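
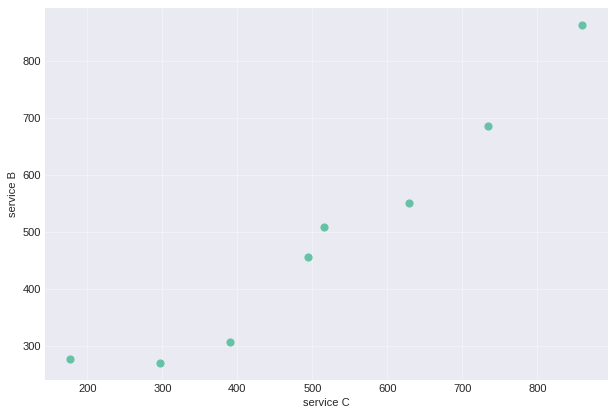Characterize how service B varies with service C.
Points are positively correlated; strong (|r| ≈ 1.0).

positive, strong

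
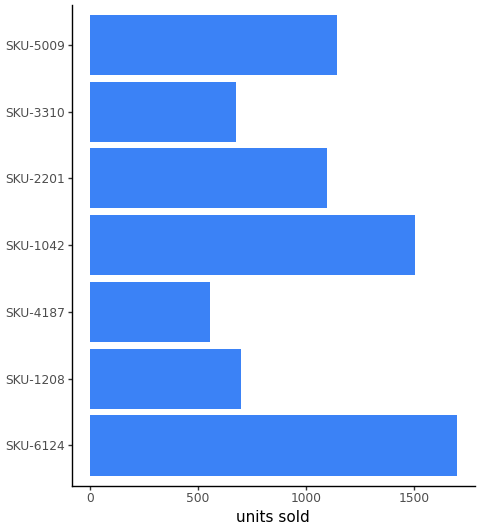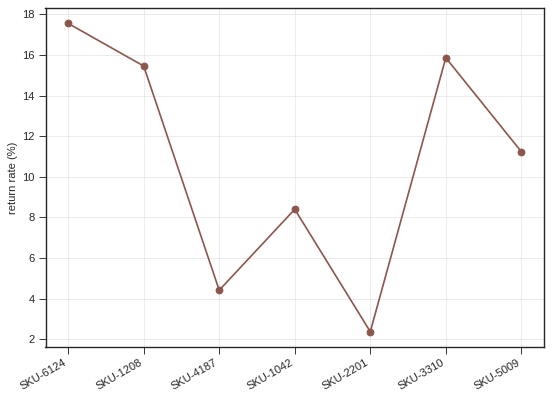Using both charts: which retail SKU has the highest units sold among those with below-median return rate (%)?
SKU-1042

Chart 2 median return rate (%) ≈ 12; below-median retail SKUs: SKU-4187, SKU-1042, SKU-2201. Among those, SKU-1042 has the highest units sold (≈ 1600).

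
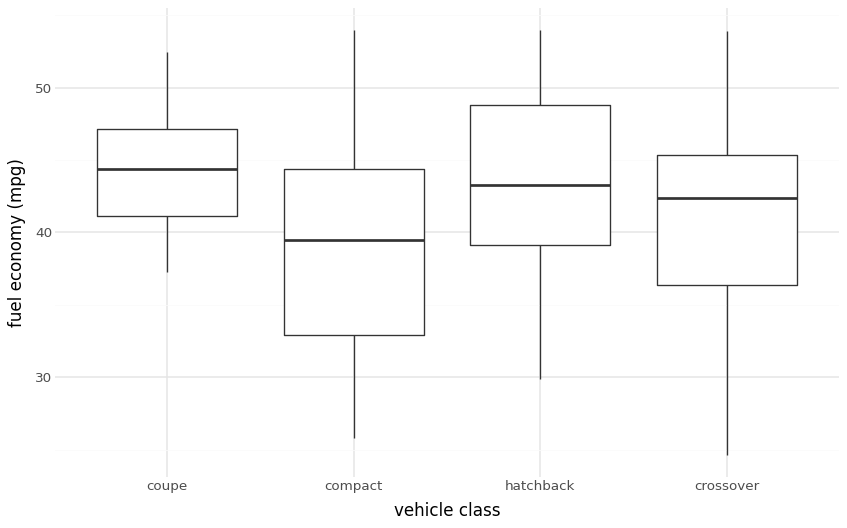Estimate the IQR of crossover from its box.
Q3 ≈ 45, Q1 ≈ 36; IQR ≈ 9.

≈ 9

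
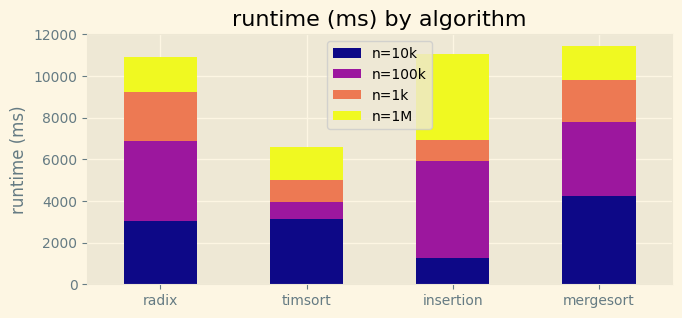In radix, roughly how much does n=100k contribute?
≈ 4000

n=100k top ≈ 7000, bottom ≈ 3000; segment ≈ 4000.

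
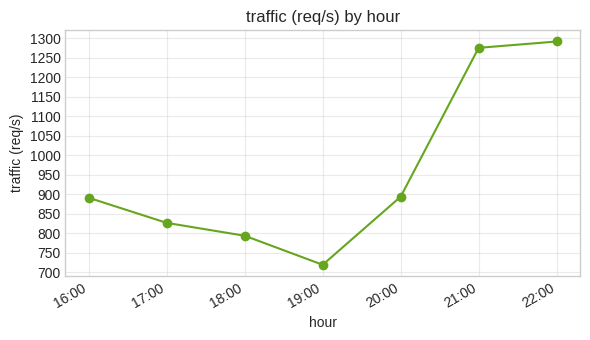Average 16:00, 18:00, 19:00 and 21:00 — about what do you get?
(900 + 800 + 700 + 1300) / 4 ≈ 925.

≈ 925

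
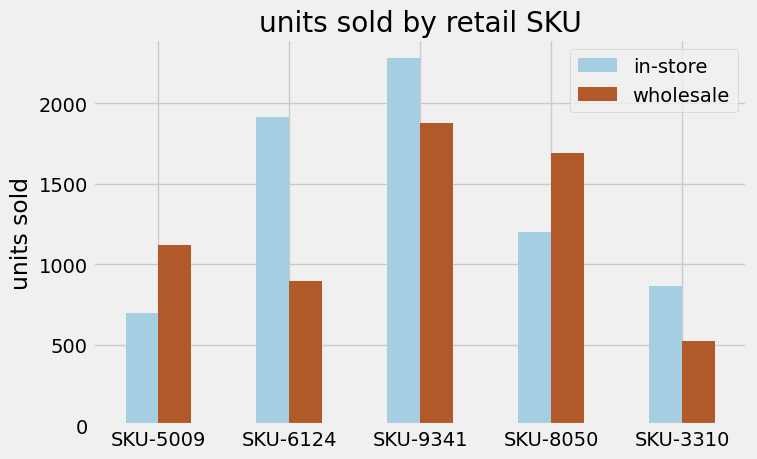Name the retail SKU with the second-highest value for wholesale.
Top 3 for wholesale: SKU-9341 ≈ 1800, SKU-8050 ≈ 1600, SKU-5009 ≈ 1200.

SKU-8050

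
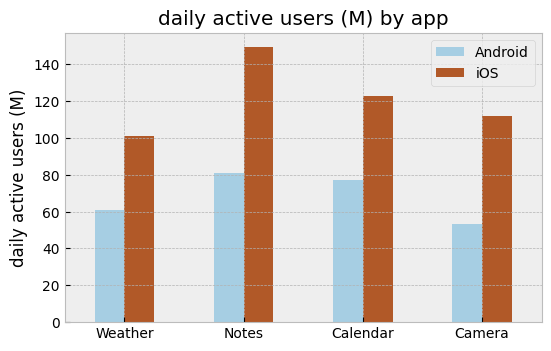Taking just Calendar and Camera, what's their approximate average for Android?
(80 + 60) / 2 ≈ 70.

≈ 70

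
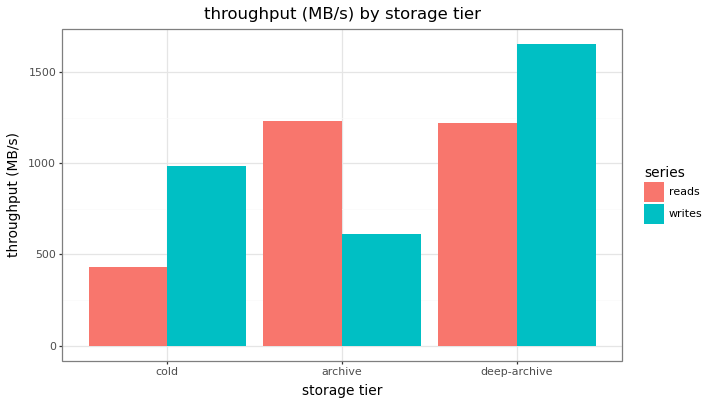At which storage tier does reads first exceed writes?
archive

cold: reads ≈ 400 vs writes ≈ 1000 (not yet); archive: reads ≈ 1200 vs writes ≈ 600 (first crossover).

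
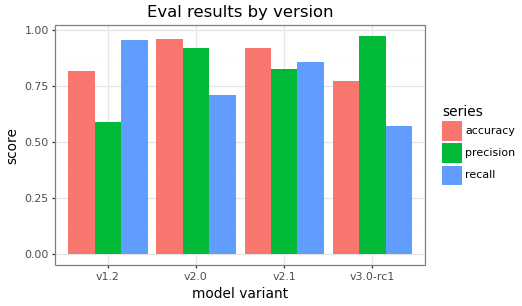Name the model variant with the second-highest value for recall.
Top 3 for recall: v1.2 ≈ 1.0, v2.1 ≈ 0.9, v2.0 ≈ 0.7.

v2.1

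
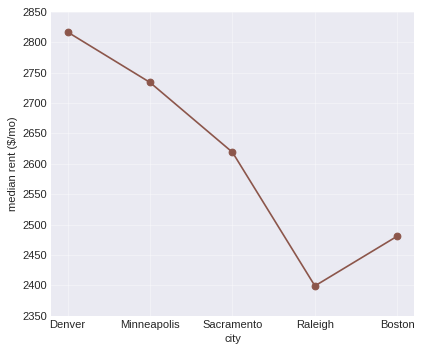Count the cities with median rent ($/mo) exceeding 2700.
Above 2700: Denver, Minneapolis.

2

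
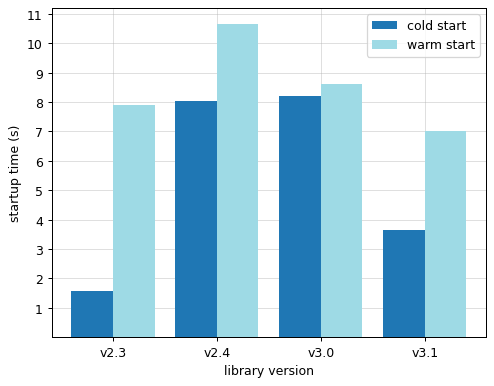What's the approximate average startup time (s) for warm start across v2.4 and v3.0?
≈ 10

(11 + 9) / 2 ≈ 10.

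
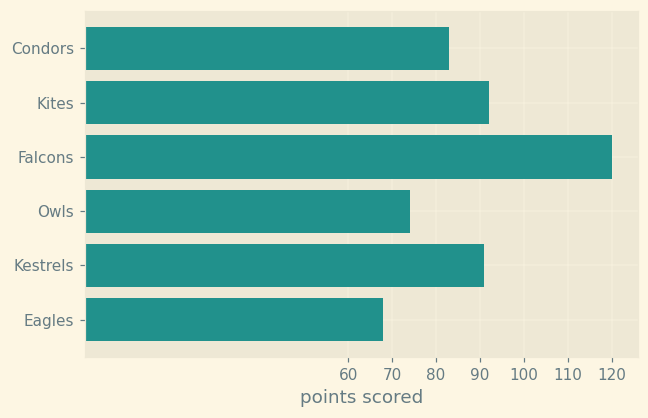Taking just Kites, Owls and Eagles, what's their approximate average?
≈ 77

(90 + 70 + 70) / 3 ≈ 77.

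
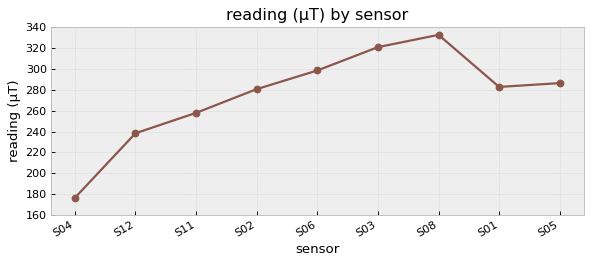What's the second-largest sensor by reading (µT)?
S03

Top 3: S08 ≈ 340, S03 ≈ 320, S06 ≈ 300.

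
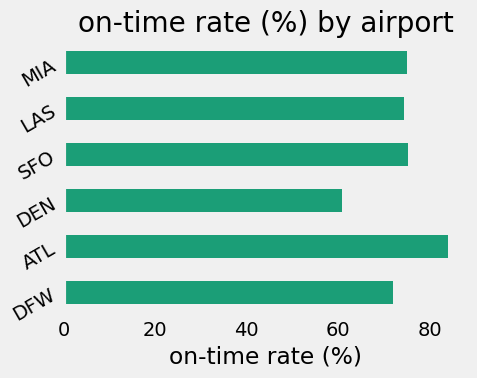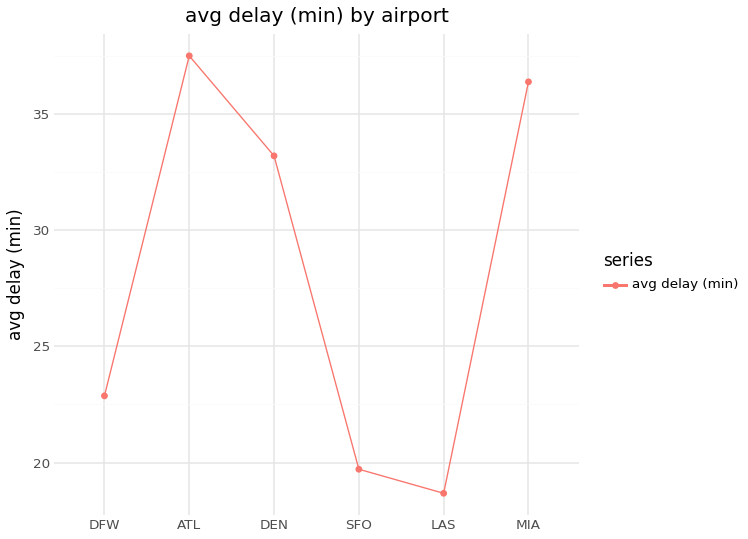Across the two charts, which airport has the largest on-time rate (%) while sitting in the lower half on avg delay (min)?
Chart 2 median avg delay (min) ≈ 30; below-median airports: DFW, SFO, LAS. Among those, SFO has the highest on-time rate (%) (≈ 80).

SFO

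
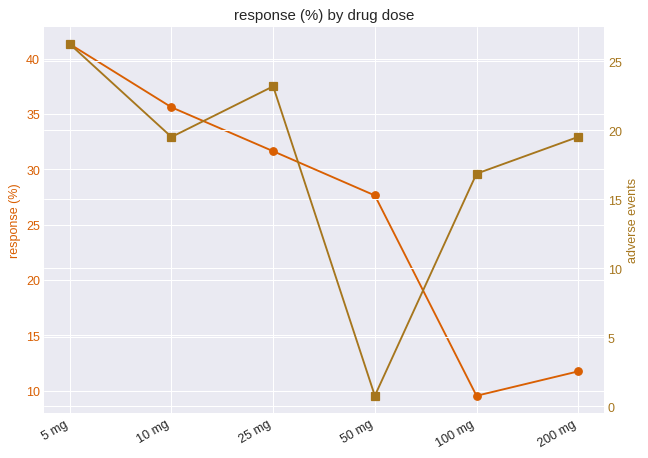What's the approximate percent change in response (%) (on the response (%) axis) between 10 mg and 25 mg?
10 mg ≈ 35, 25 mg ≈ 30; (30 − 35) / 35 ≈ -14.3%.

≈ -14.3%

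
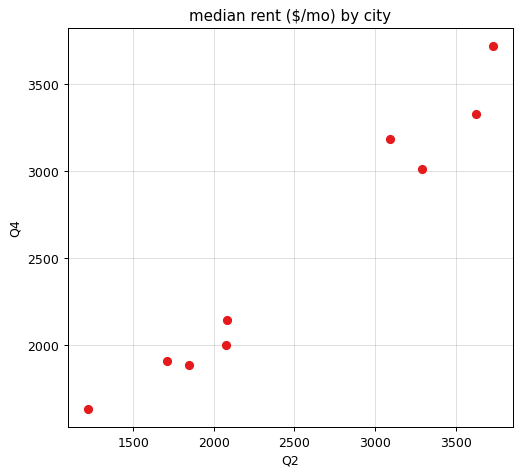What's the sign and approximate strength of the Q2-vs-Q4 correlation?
Points are positively correlated; strong (|r| ≈ 1.0).

positive, strong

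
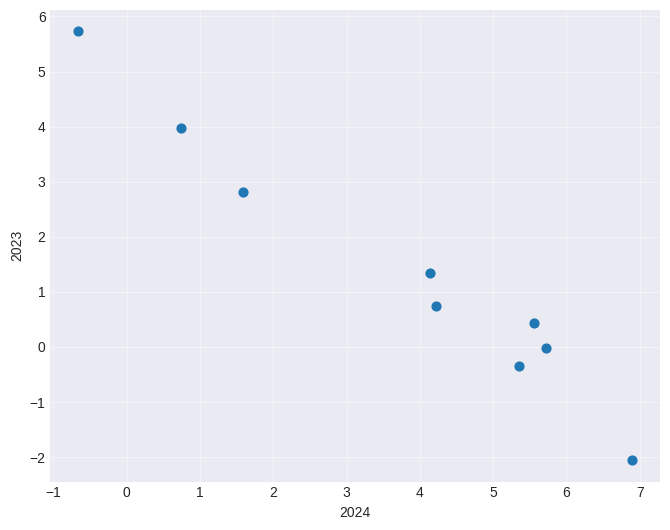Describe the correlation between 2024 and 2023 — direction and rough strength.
negative, strong

Points are negatively correlated; strong (|r| ≈ 1.0).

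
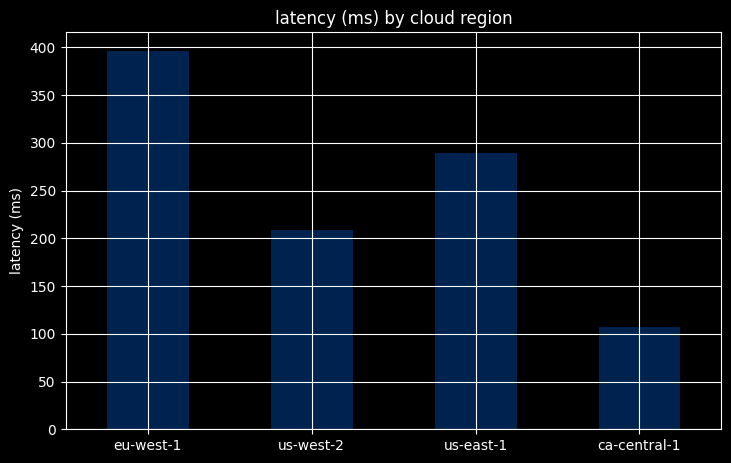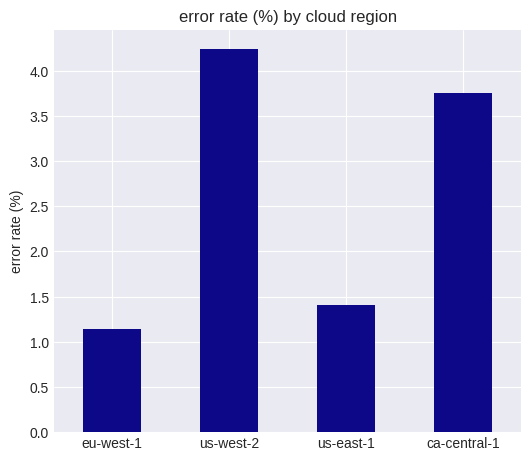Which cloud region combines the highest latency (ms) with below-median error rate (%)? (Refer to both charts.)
eu-west-1

Chart 2 median error rate (%) ≈ 2.5; below-median cloud regions: eu-west-1, us-east-1. Among those, eu-west-1 has the highest latency (ms) (≈ 400).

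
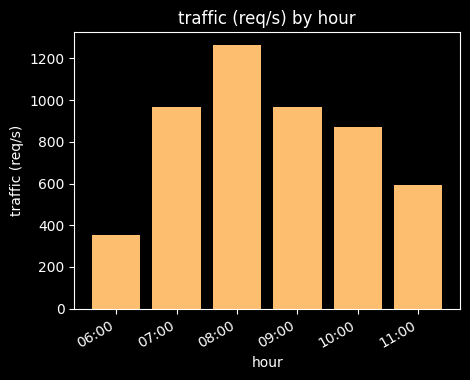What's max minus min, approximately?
Max 08:00 ≈ 1200, min 06:00 ≈ 400; range ≈ 800.

≈ 800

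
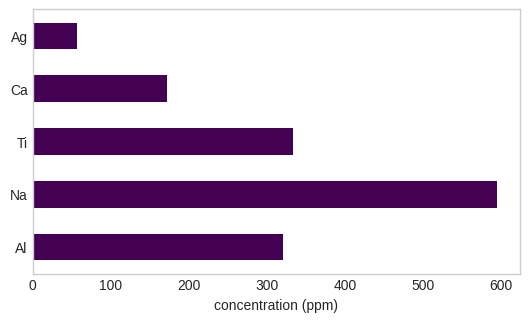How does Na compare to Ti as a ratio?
Na ≈ 600, Ti ≈ 350; 600/350 ≈ 1.71.

≈ 1.71×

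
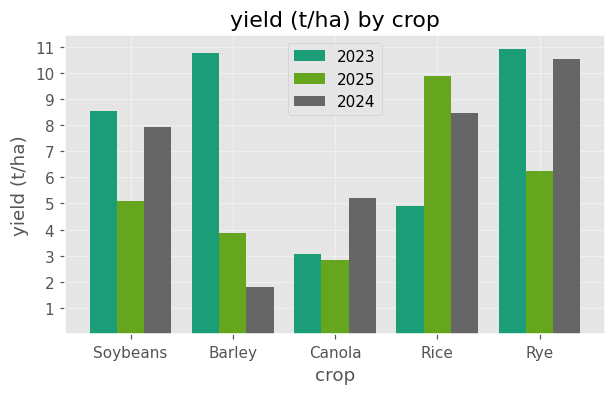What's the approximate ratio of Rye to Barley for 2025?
≈ 1.5×

Rye ≈ 6, Barley ≈ 4; 6/4 ≈ 1.5.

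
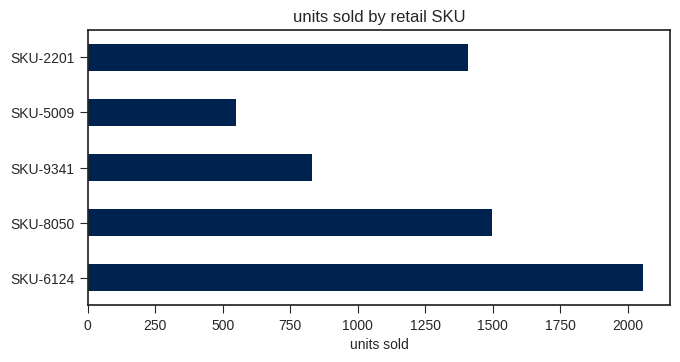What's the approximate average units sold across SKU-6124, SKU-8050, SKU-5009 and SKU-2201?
(2000 + 1400 + 600 + 1400) / 4 ≈ 1350.

≈ 1350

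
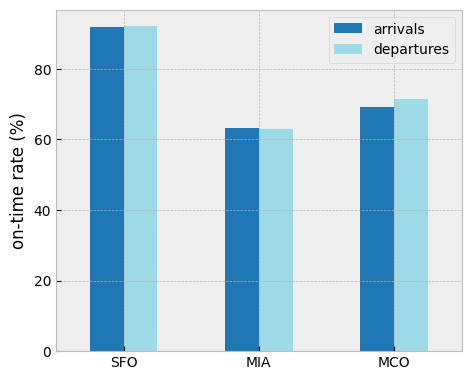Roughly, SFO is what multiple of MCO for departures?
≈ 1.29×

SFO ≈ 90, MCO ≈ 70; 90/70 ≈ 1.29.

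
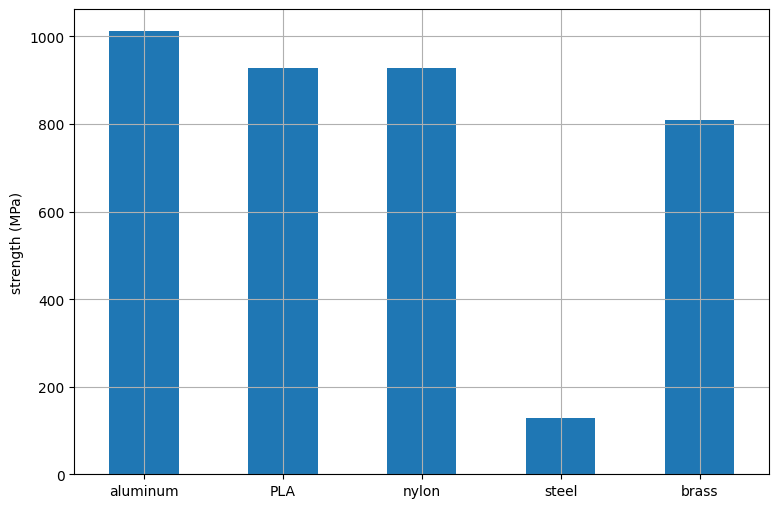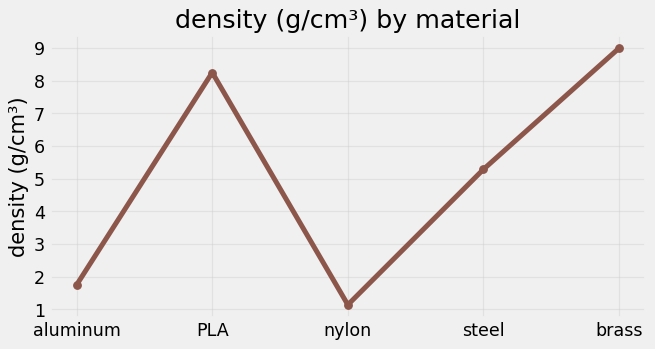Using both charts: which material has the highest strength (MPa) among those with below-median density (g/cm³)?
Chart 2 median density (g/cm³) ≈ 5; below-median materials: aluminum, nylon. Among those, aluminum has the highest strength (MPa) (≈ 1000).

aluminum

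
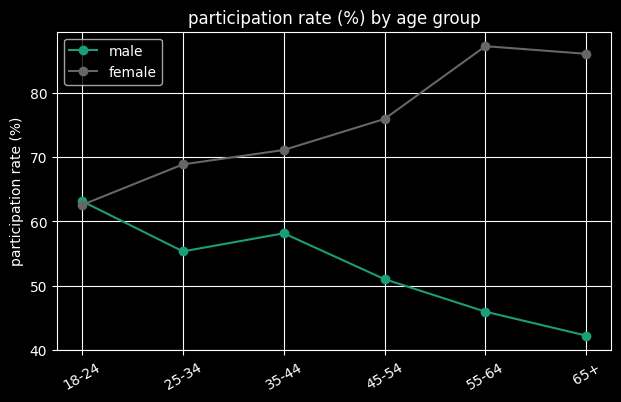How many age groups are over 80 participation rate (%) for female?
2

Above 80: 55-64, 65+.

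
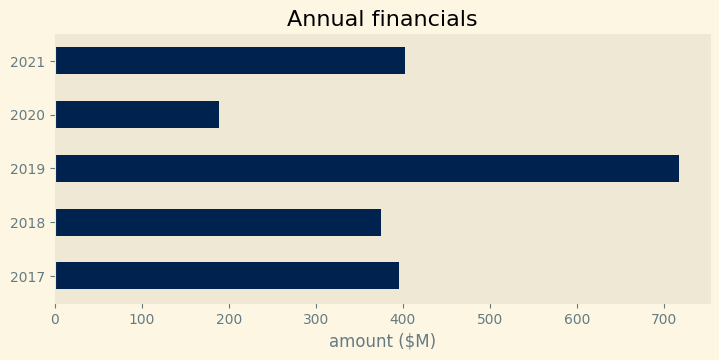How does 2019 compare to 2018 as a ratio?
≈ 1.75×

2019 ≈ 700, 2018 ≈ 400; 700/400 ≈ 1.75.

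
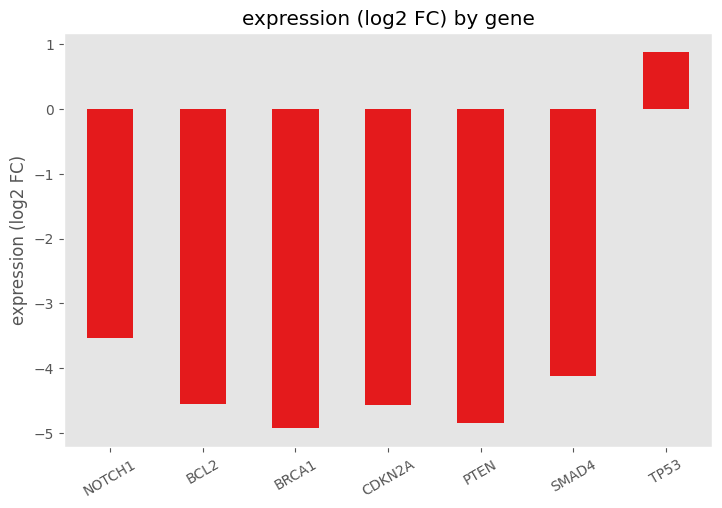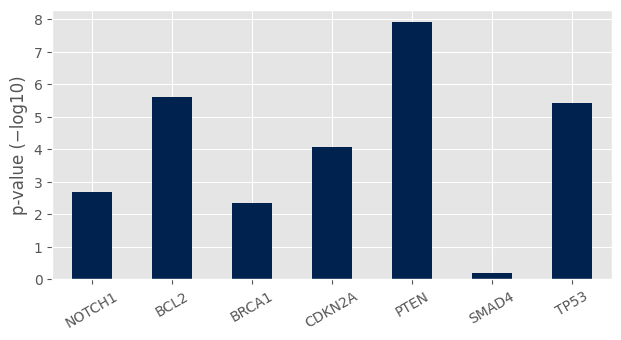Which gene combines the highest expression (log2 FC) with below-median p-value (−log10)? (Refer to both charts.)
Chart 2 median p-value (−log10) ≈ 4; below-median genes: NOTCH1, BRCA1, SMAD4. Among those, NOTCH1 has the highest expression (log2 FC) (≈ -3.5).

NOTCH1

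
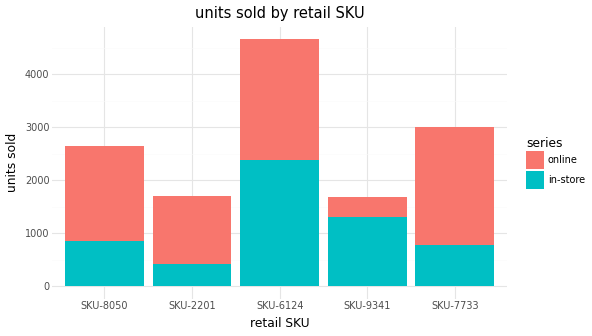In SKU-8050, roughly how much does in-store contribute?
≈ 1000

in-store top ≈ 1000, bottom ≈ 0; segment ≈ 1000.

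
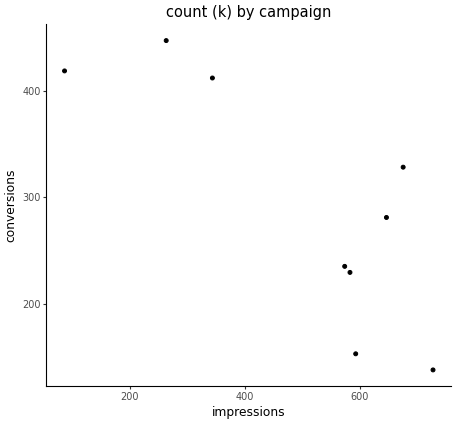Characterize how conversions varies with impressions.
negative, strong

Points are negatively correlated; strong (|r| ≈ 0.8).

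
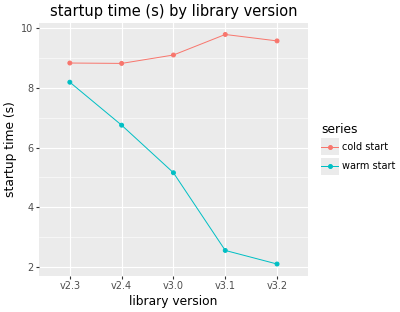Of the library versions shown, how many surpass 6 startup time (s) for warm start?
Above 6: v2.3, v2.4.

2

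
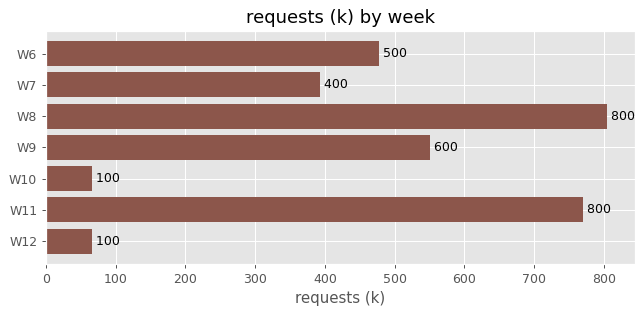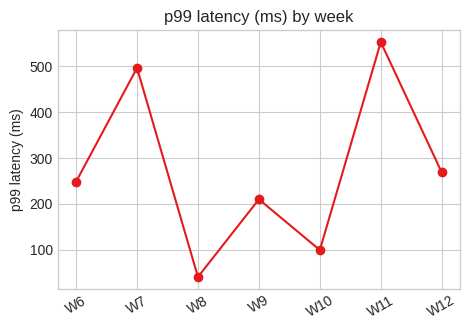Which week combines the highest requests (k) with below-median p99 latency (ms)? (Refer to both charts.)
W8

Chart 2 median p99 latency (ms) ≈ 200; below-median weeks: W8, W9, W10. Among those, W8 has the highest requests (k) (≈ 800).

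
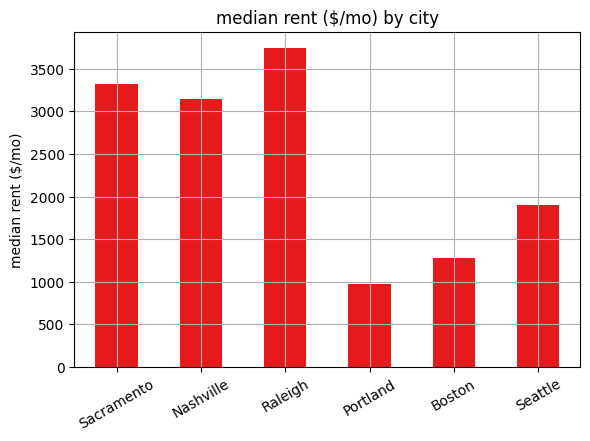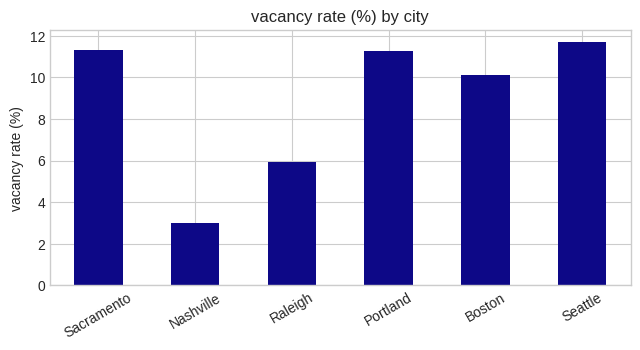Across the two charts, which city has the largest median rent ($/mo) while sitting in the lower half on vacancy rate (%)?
Raleigh

Chart 2 median vacancy rate (%) ≈ 10; below-median cities: Nashville, Raleigh, Boston. Among those, Raleigh has the highest median rent ($/mo) (≈ 3500).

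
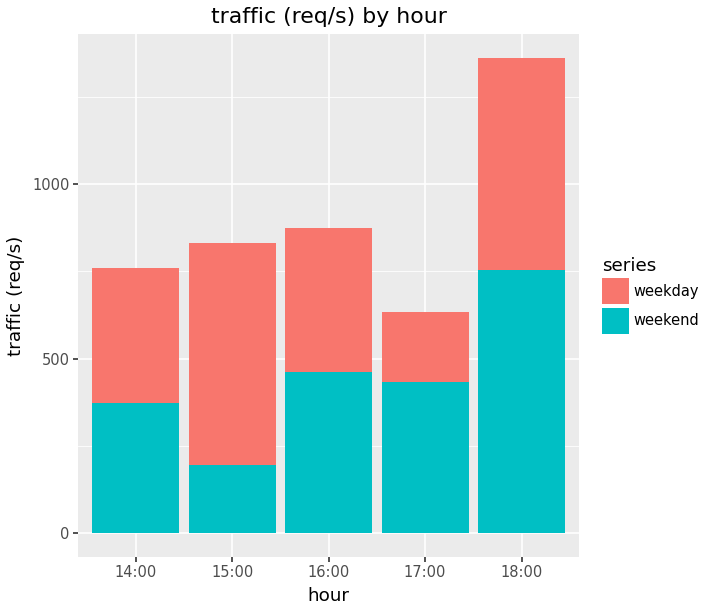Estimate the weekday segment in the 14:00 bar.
weekday top ≈ 800, bottom ≈ 400; segment ≈ 400.

≈ 400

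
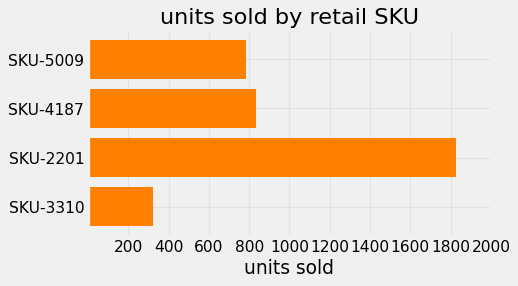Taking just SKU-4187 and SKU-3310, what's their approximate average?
≈ 600

(800 + 400) / 2 ≈ 600.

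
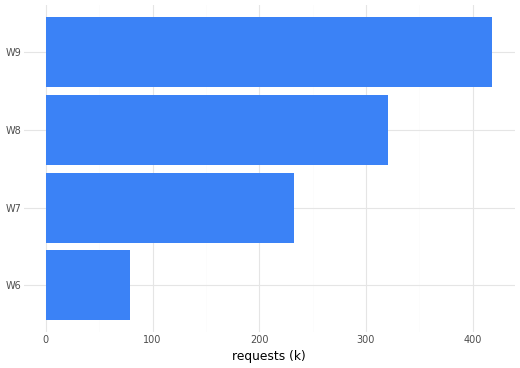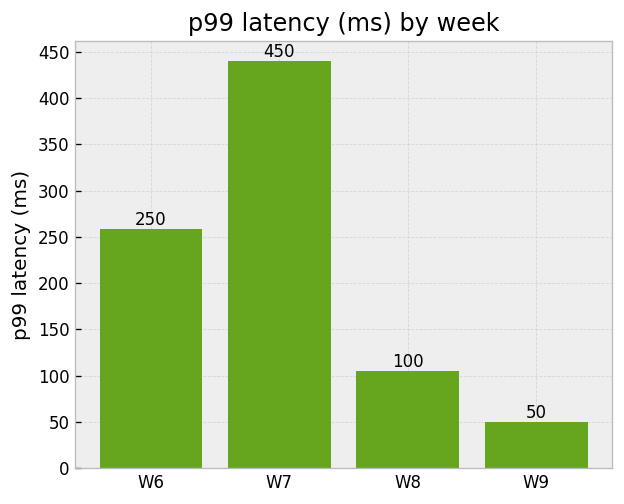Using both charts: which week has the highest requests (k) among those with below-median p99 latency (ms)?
Chart 2 median p99 latency (ms) ≈ 200; below-median weeks: W8, W9. Among those, W9 has the highest requests (k) (≈ 400).

W9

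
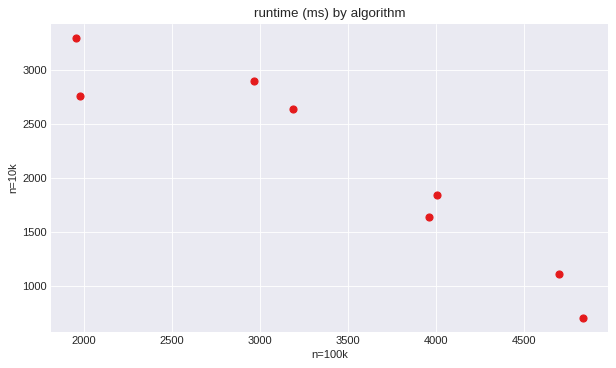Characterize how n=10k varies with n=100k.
negative, strong

Points are negatively correlated; strong (|r| ≈ 0.9).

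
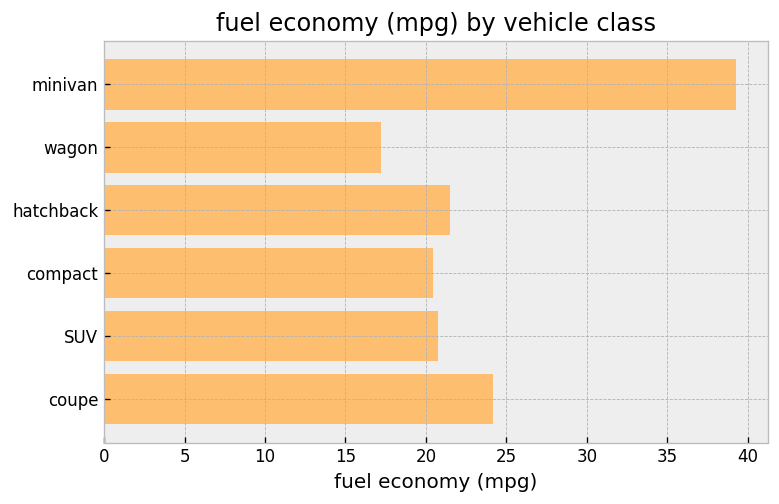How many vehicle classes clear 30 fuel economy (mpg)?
Above 30: minivan.

1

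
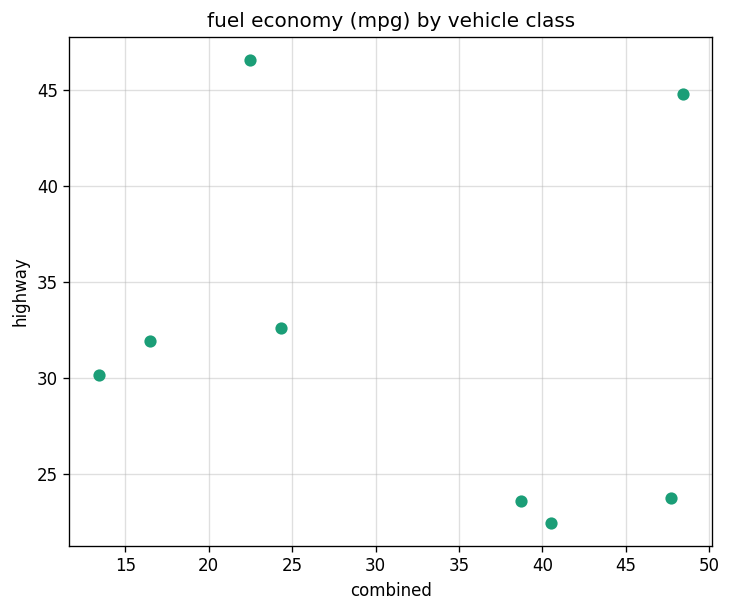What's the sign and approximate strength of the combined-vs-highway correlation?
Points are roughly uncorrelated; weak (|r| ≈ 0.2).

no clear correlation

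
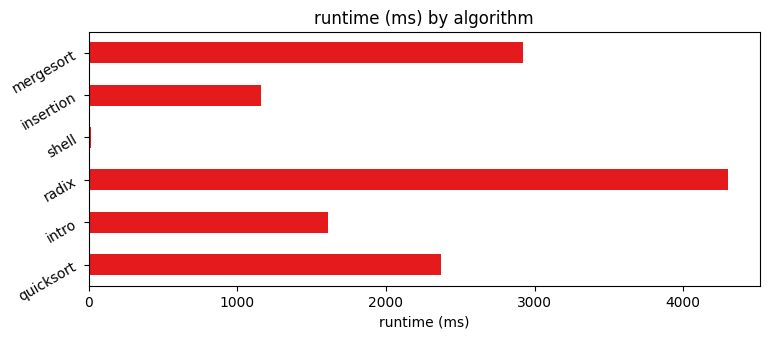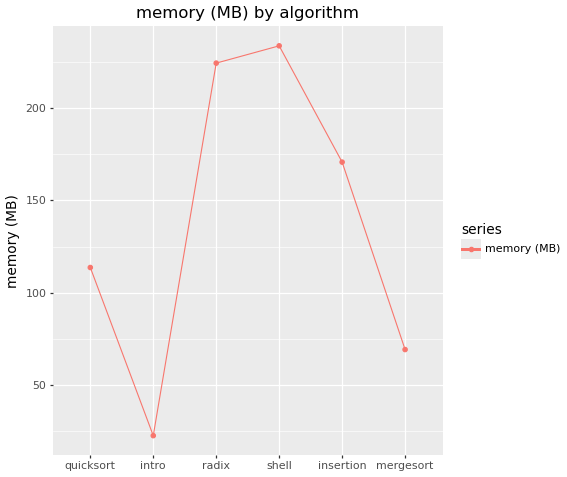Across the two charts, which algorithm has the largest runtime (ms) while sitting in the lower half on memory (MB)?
Chart 2 median memory (MB) ≈ 150; below-median algorithms: quicksort, intro, mergesort. Among those, mergesort has the highest runtime (ms) (≈ 3000).

mergesort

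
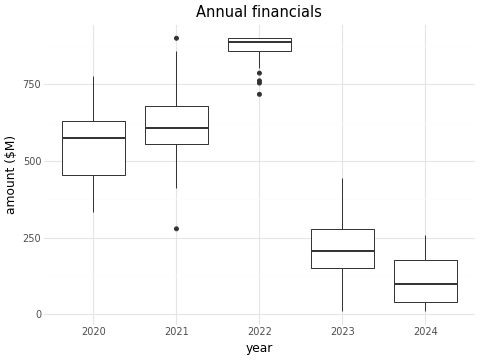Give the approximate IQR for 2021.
≈ 100

Q3 ≈ 700, Q1 ≈ 600; IQR ≈ 100.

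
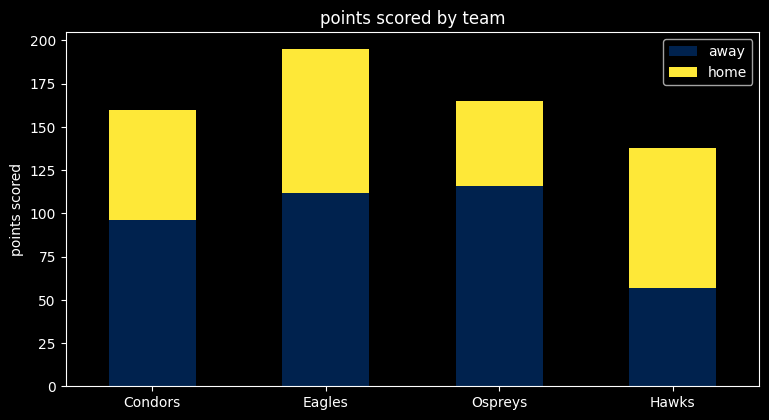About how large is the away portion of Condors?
away top ≈ 100, bottom ≈ 0; segment ≈ 100.

≈ 100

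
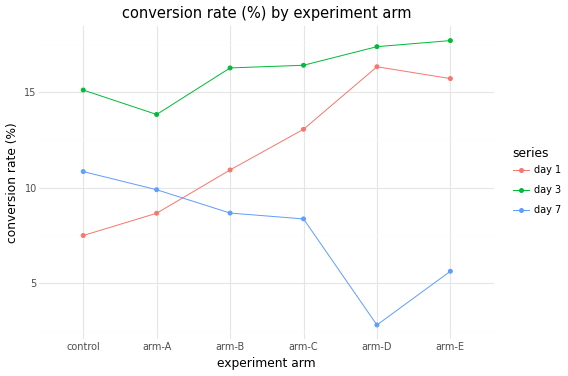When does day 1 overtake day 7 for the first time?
arm-B

arm-A: day 1 ≈ 8 vs day 7 ≈ 10 (not yet); arm-B: day 1 ≈ 10 vs day 7 ≈ 8 (first crossover).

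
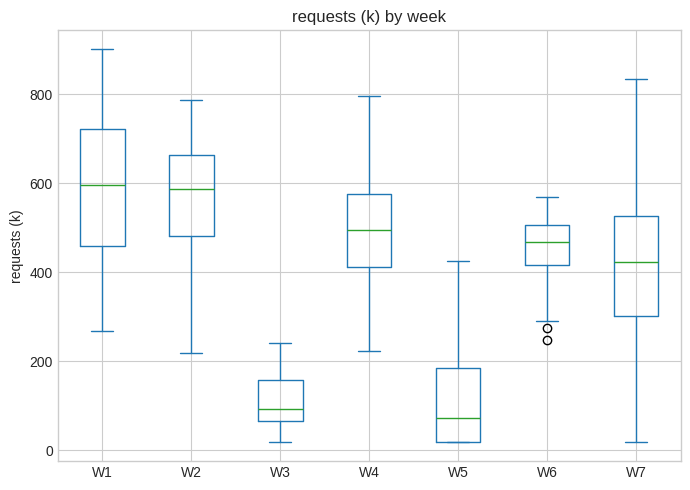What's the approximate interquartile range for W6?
≈ 100

Q3 ≈ 500, Q1 ≈ 400; IQR ≈ 100.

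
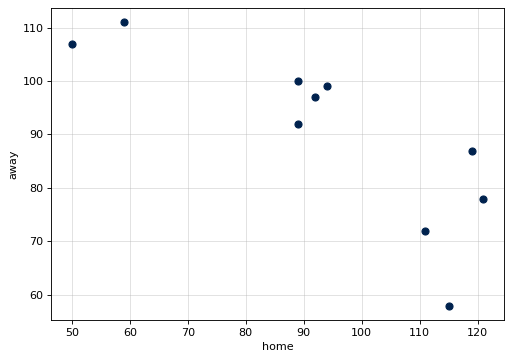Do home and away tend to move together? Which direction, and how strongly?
Points are negatively correlated; strong (|r| ≈ 0.8).

negative, strong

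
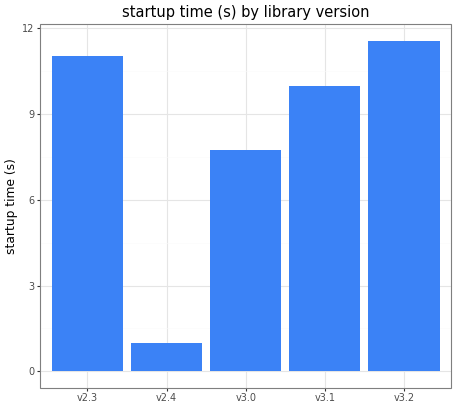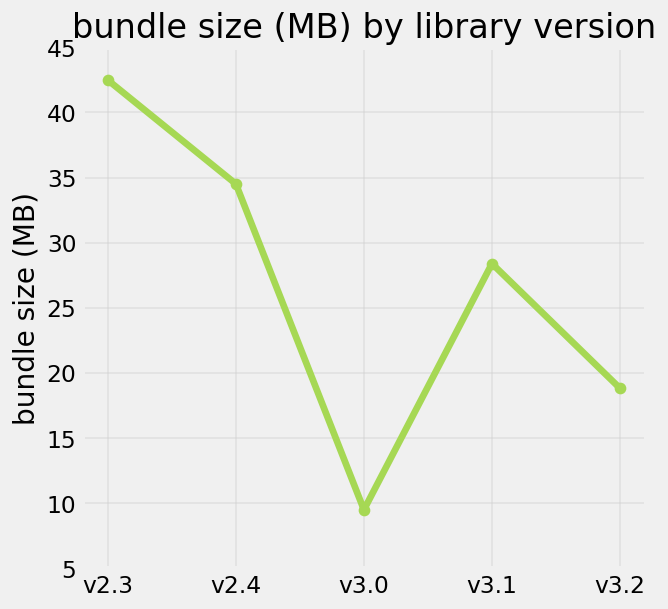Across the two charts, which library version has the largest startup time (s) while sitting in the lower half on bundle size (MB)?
Chart 2 median bundle size (MB) ≈ 30; below-median library versions: v3.0, v3.2. Among those, v3.2 has the highest startup time (s) (≈ 12).

v3.2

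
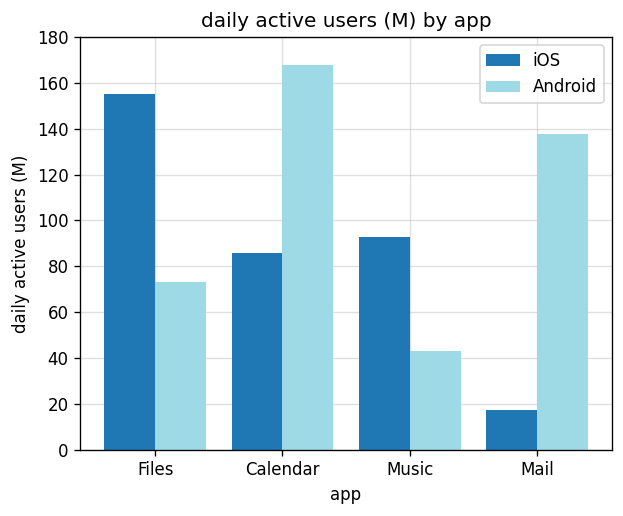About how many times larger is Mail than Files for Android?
Mail ≈ 140, Files ≈ 80; 140/80 ≈ 1.75.

≈ 1.75×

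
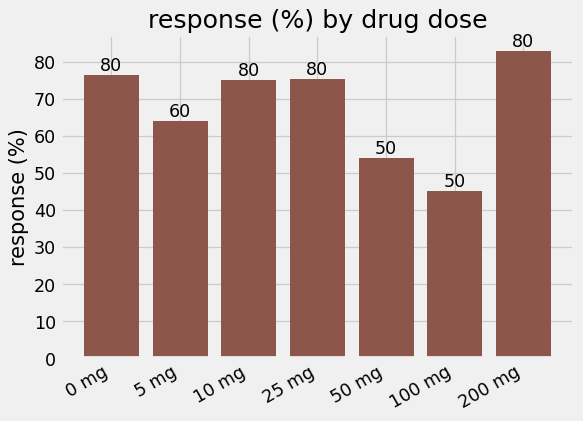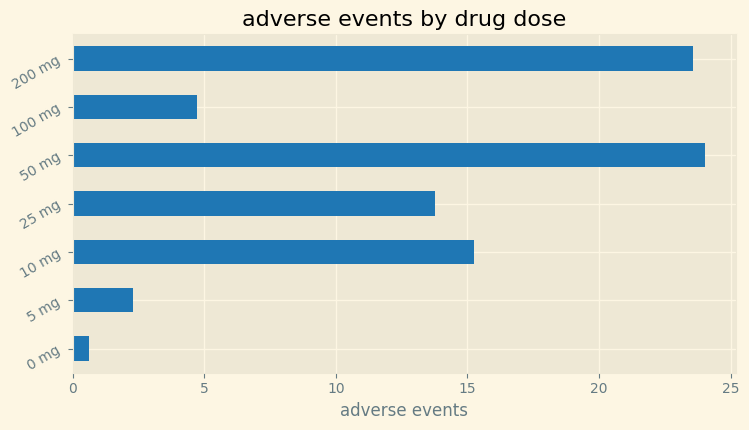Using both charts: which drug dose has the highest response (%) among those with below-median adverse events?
Chart 2 median adverse events ≈ 15; below-median drug doses: 0 mg, 5 mg, 100 mg. Among those, 0 mg has the highest response (%) (≈ 80).

0 mg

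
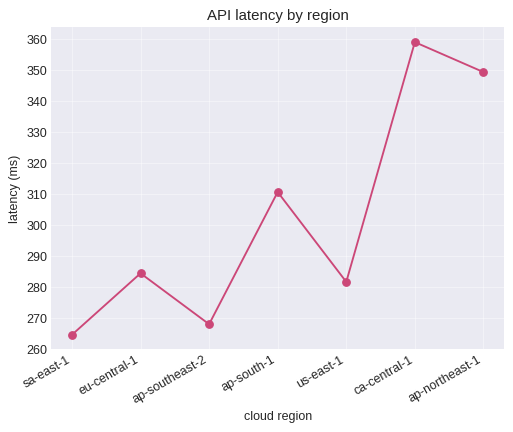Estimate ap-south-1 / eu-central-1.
≈ 1.11×

ap-south-1 ≈ 310, eu-central-1 ≈ 280; 310/280 ≈ 1.11.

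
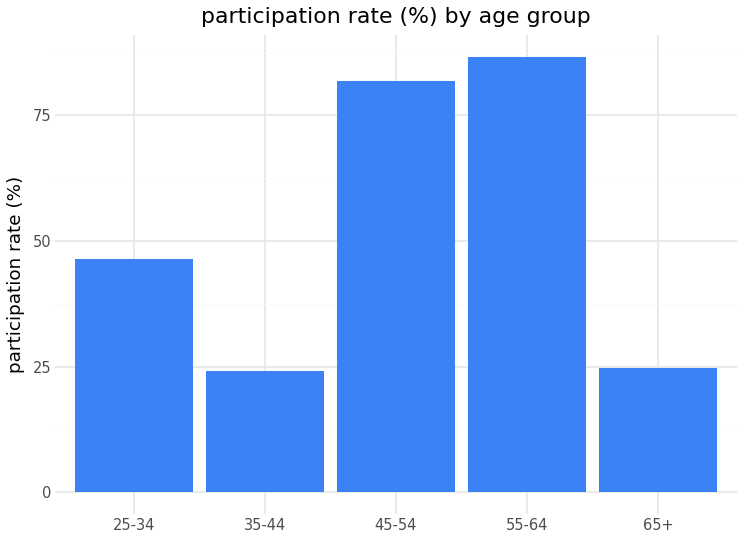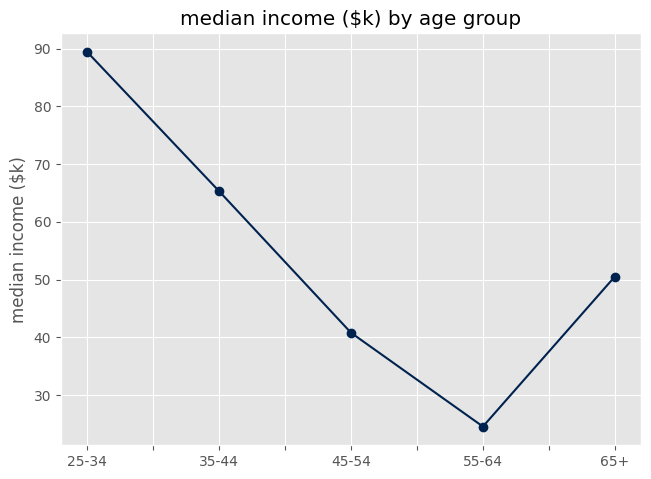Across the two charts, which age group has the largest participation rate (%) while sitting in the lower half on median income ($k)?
55-64

Chart 2 median median income ($k) ≈ 50; below-median age groups: 45-54, 55-64. Among those, 55-64 has the highest participation rate (%) (≈ 90).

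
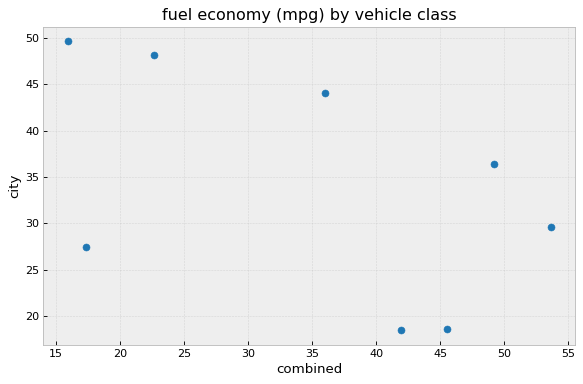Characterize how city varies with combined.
negative, moderate

Points are negatively correlated; moderate (|r| ≈ 0.5).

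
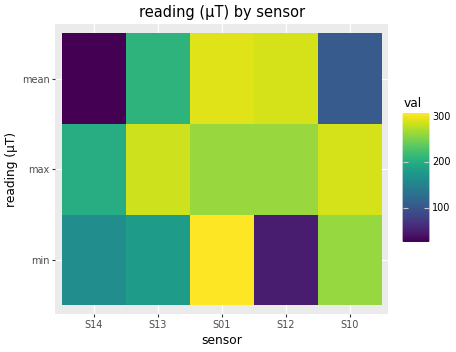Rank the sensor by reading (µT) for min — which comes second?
S10

Top 3 for min: S01 ≈ 300, S10 ≈ 275, S13 ≈ 175.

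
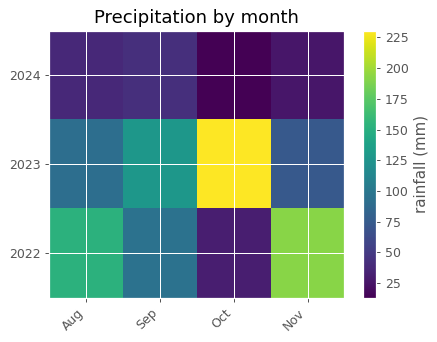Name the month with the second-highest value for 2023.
Top 3 for 2023: Oct ≈ 240, Sep ≈ 120, Aug ≈ 100.

Sep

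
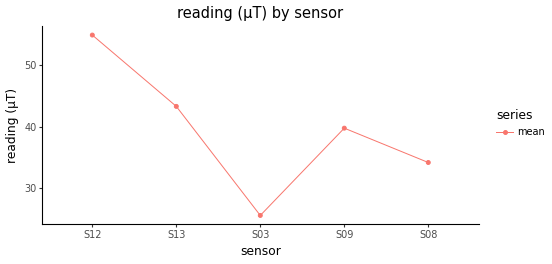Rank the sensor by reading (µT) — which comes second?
S13

Top 3: S12 ≈ 55, S13 ≈ 45, S09 ≈ 40.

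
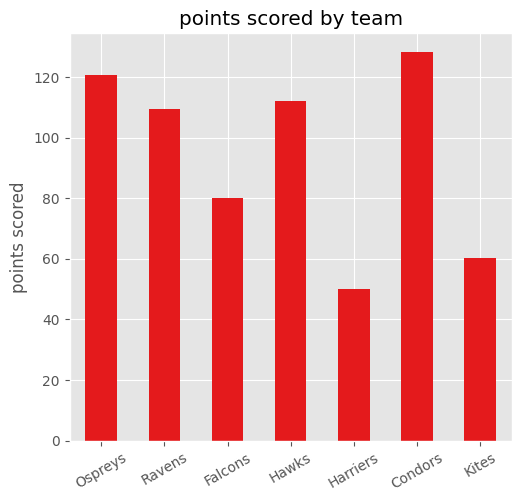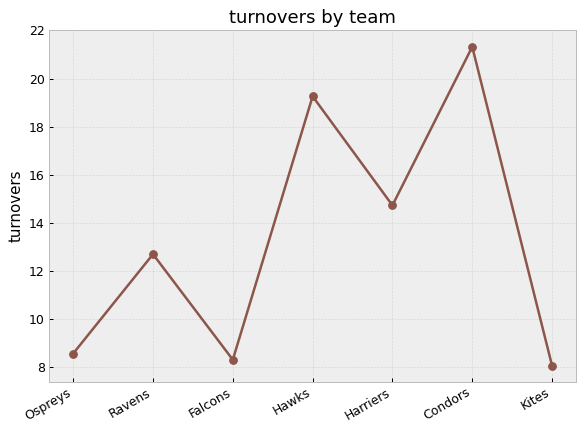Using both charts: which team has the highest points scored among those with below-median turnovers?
Chart 2 median turnovers ≈ 12; below-median teams: Ospreys, Falcons, Kites. Among those, Ospreys has the highest points scored (≈ 120).

Ospreys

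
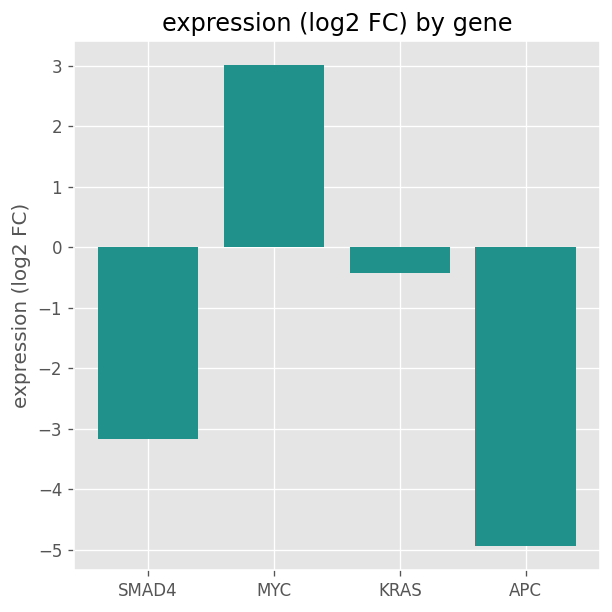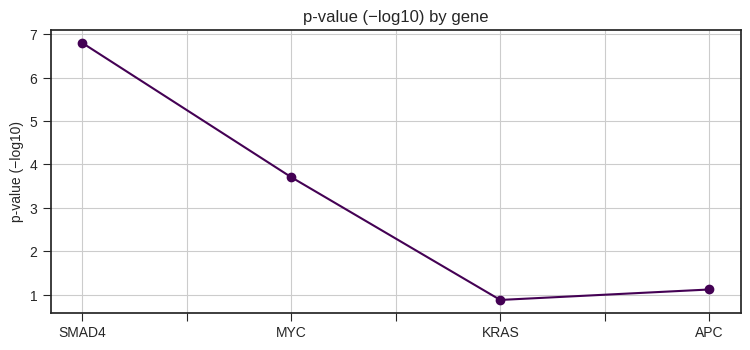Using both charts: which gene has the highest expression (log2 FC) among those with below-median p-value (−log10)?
Chart 2 median p-value (−log10) ≈ 2; below-median genes: KRAS, APC. Among those, KRAS has the highest expression (log2 FC) (≈ -0.5).

KRAS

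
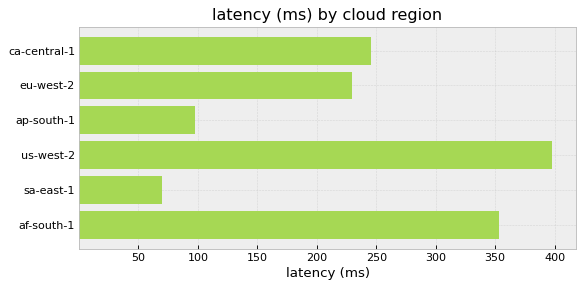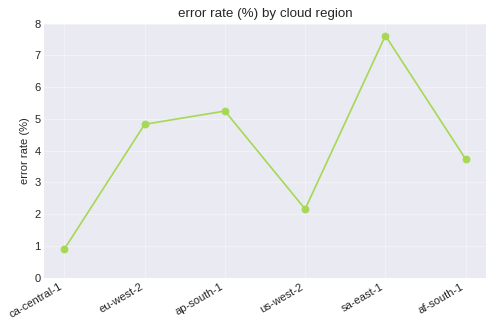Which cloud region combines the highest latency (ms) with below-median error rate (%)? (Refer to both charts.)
us-west-2

Chart 2 median error rate (%) ≈ 4; below-median cloud regions: ca-central-1, us-west-2, af-south-1. Among those, us-west-2 has the highest latency (ms) (≈ 400).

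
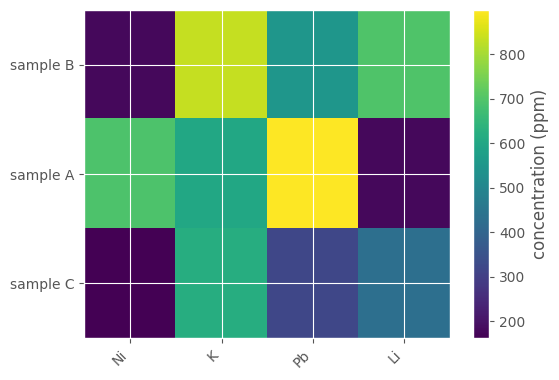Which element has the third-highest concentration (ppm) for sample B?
Top 4 for sample B: K ≈ 800, Li ≈ 700, Pb ≈ 600, Ni ≈ 200.

Pb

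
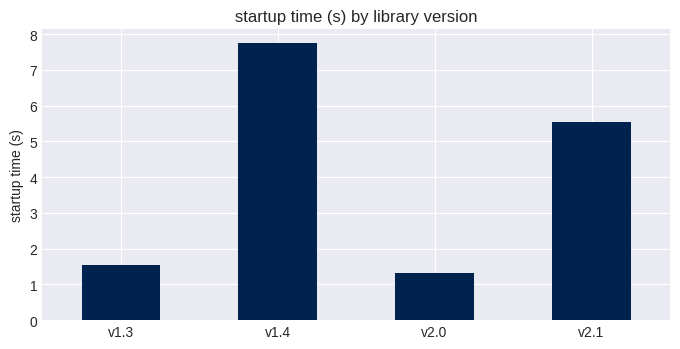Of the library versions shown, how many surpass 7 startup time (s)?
Above 7: v1.4.

1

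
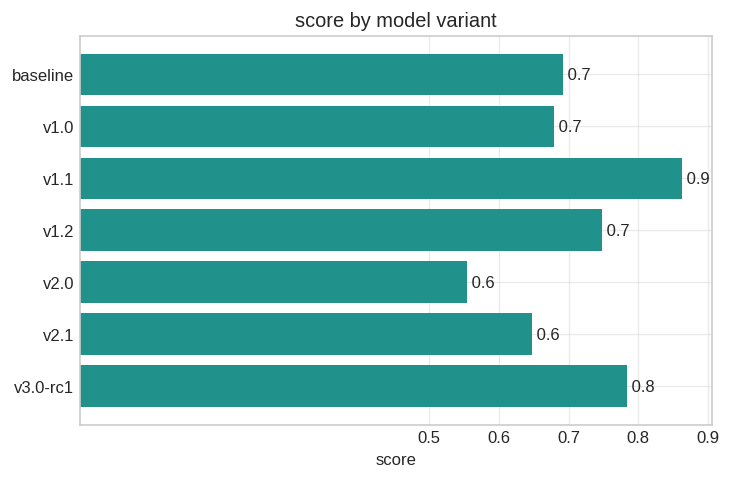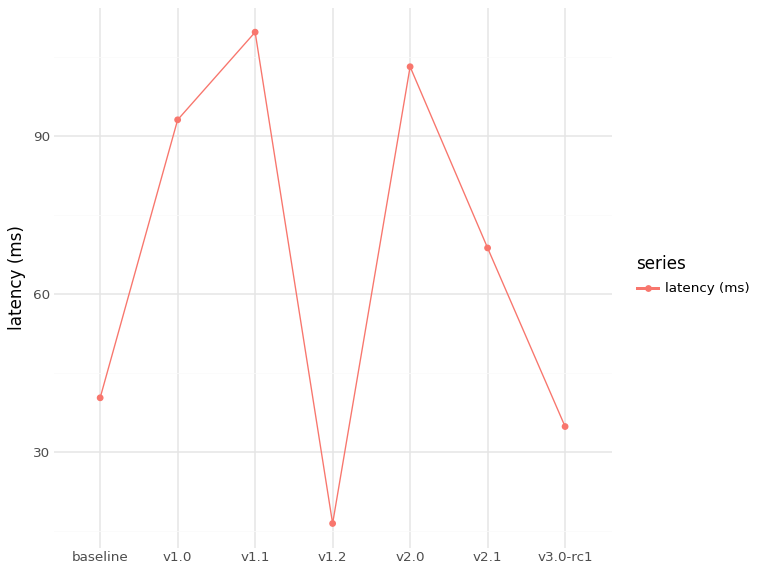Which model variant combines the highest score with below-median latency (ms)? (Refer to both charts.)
v3.0-rc1

Chart 2 median latency (ms) ≈ 60; below-median model variants: baseline, v1.2, v3.0-rc1. Among those, v3.0-rc1 has the highest score (≈ 0.8).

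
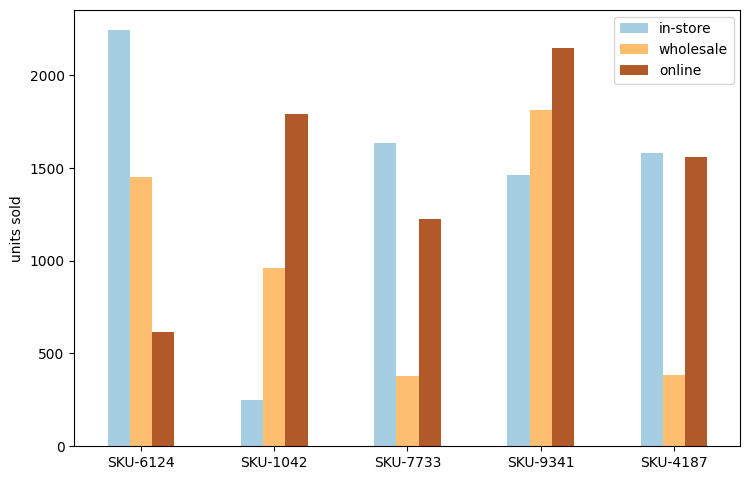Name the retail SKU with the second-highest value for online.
Top 3 for online: SKU-9341 ≈ 2200, SKU-1042 ≈ 1800, SKU-4187 ≈ 1600.

SKU-1042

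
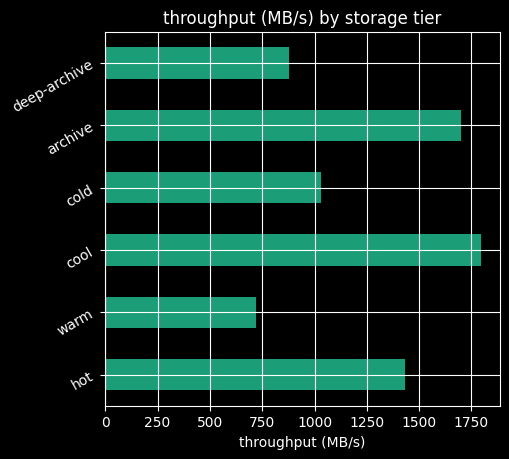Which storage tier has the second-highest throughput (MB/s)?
Top 3: cool ≈ 1800, archive ≈ 1600, hot ≈ 1400.

archive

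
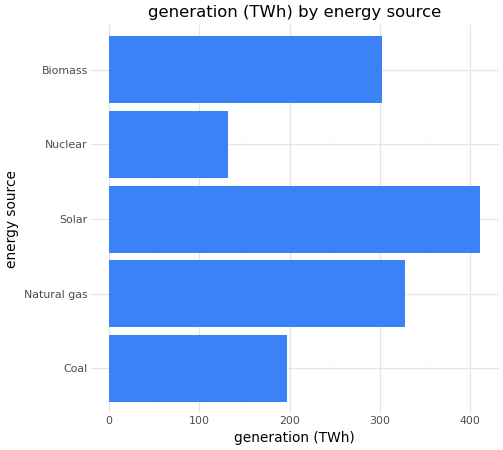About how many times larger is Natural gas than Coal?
Natural gas ≈ 350, Coal ≈ 200; 350/200 ≈ 1.75.

≈ 1.75×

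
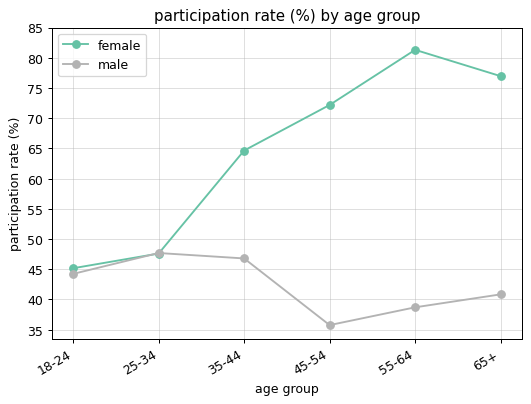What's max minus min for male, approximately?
Max 25-34 ≈ 50, min 45-54 ≈ 35; range ≈ 15.

≈ 15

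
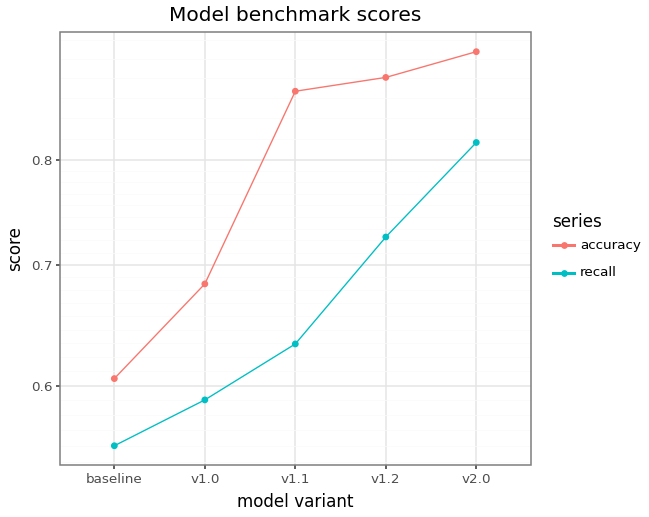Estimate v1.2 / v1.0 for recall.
≈ 1.25×

v1.2 ≈ 0.75, v1.0 ≈ 0.60; 0.75/0.60 ≈ 1.25.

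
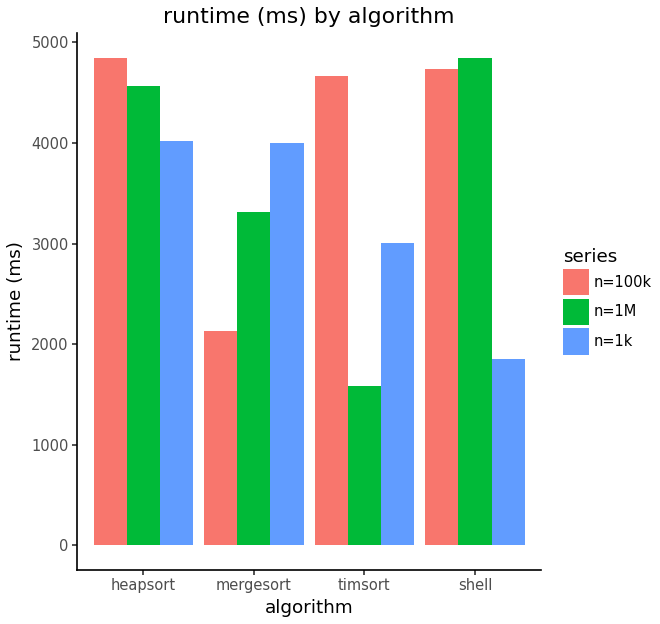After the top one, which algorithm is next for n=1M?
Top 3 for n=1M: shell ≈ 5000, heapsort ≈ 4500, mergesort ≈ 3500.

heapsort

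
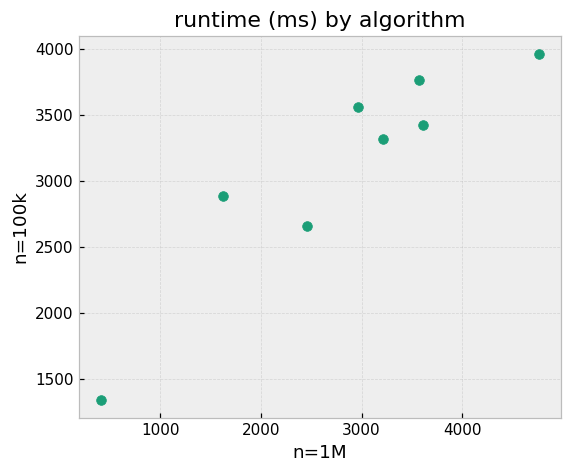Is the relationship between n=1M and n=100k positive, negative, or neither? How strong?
Points are positively correlated; strong (|r| ≈ 0.9).

positive, strong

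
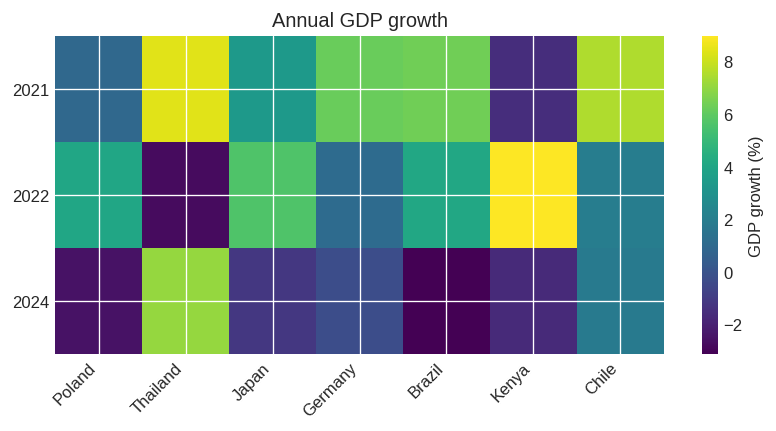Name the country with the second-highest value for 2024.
Top 3 for 2024: Thailand ≈ 8, Chile ≈ 2, Germany ≈ 0.

Chile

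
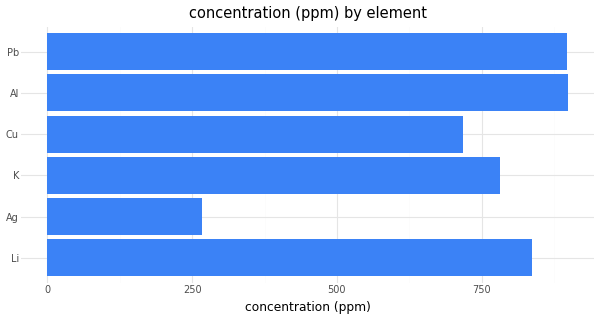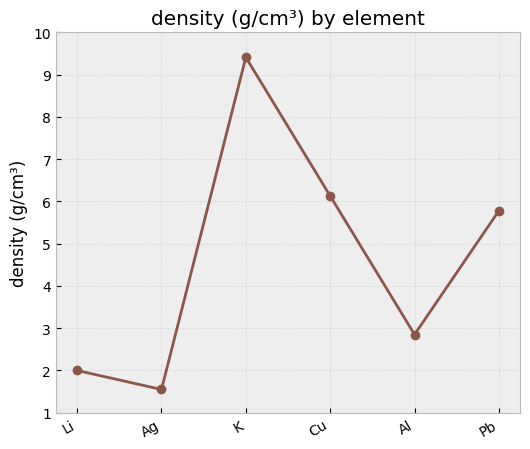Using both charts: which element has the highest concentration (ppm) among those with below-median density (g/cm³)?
Al

Chart 2 median density (g/cm³) ≈ 4; below-median elements: Li, Ag, Al. Among those, Al has the highest concentration (ppm) (≈ 900).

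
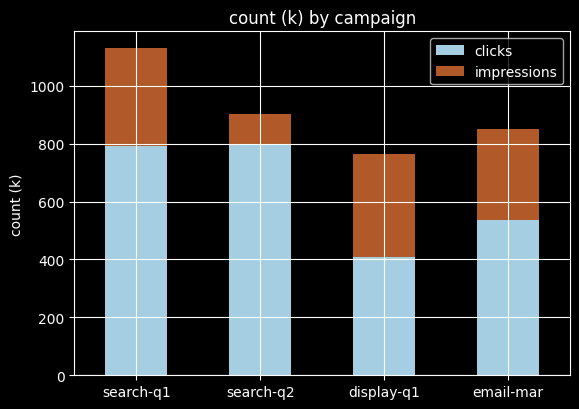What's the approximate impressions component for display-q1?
impressions top ≈ 800, bottom ≈ 400; segment ≈ 400.

≈ 400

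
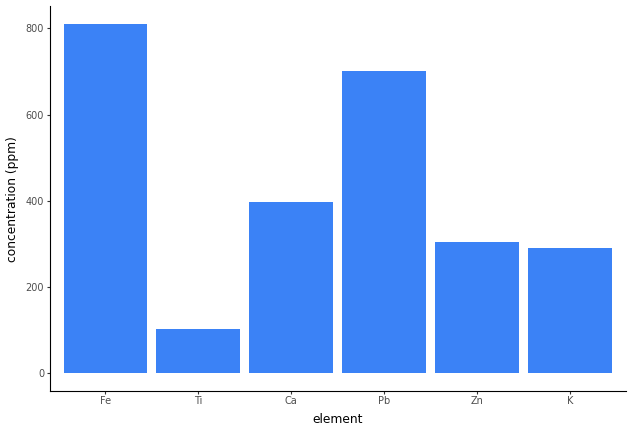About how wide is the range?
≈ 700

Max Fe ≈ 800, min Ti ≈ 100; range ≈ 700.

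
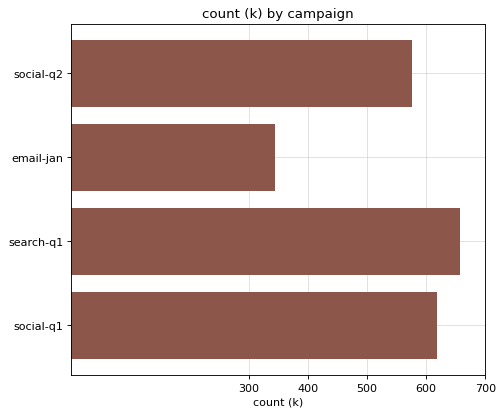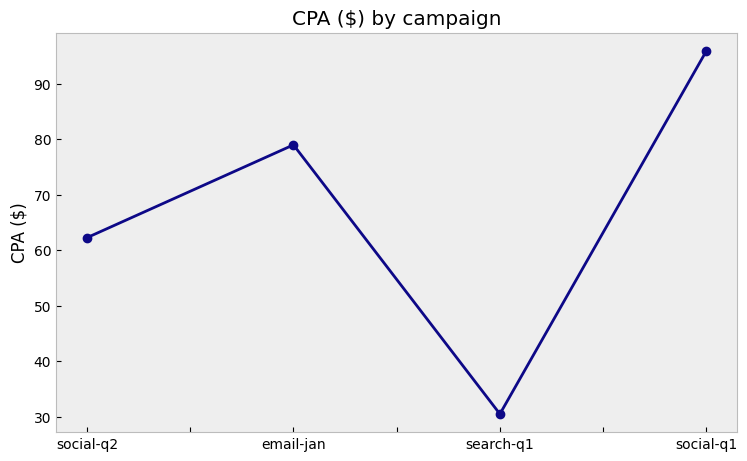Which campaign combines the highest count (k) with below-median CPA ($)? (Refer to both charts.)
search-q1

Chart 2 median CPA ($) ≈ 70; below-median campaigns: social-q2, search-q1. Among those, search-q1 has the highest count (k) (≈ 700).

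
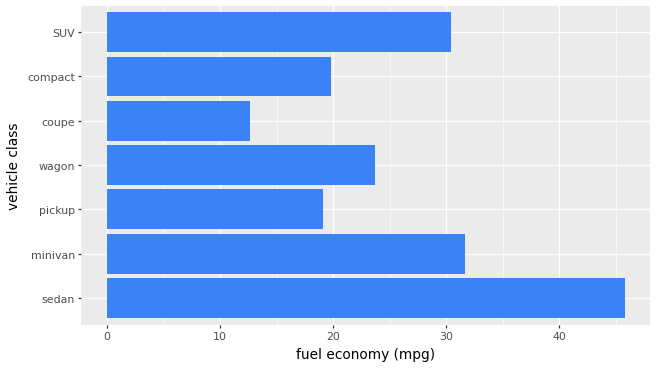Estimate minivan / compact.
≈ 1.5×

minivan ≈ 30, compact ≈ 20; 30/20 ≈ 1.5.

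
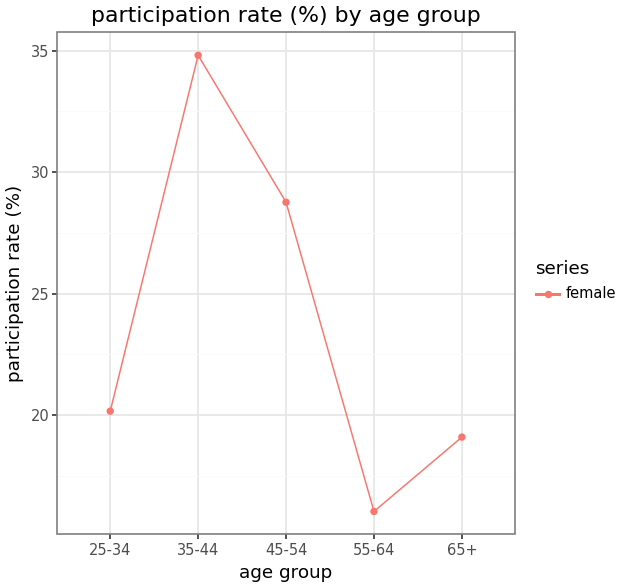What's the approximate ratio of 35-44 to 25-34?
≈ 1.7×

35-44 ≈ 34, 25-34 ≈ 20; 34/20 ≈ 1.7.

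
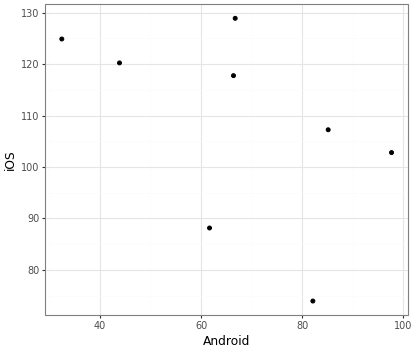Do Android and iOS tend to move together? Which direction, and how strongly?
Points are negatively correlated; moderate (|r| ≈ 0.5).

negative, moderate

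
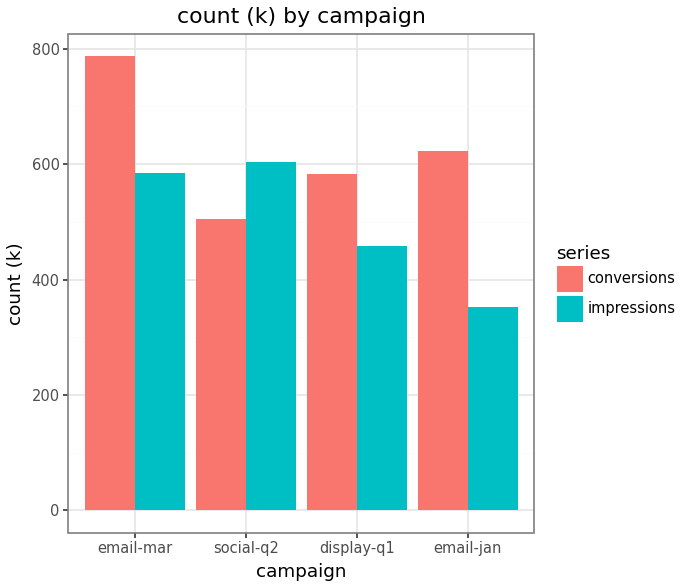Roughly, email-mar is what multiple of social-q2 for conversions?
≈ 1.6×

email-mar ≈ 800, social-q2 ≈ 500; 800/500 ≈ 1.6.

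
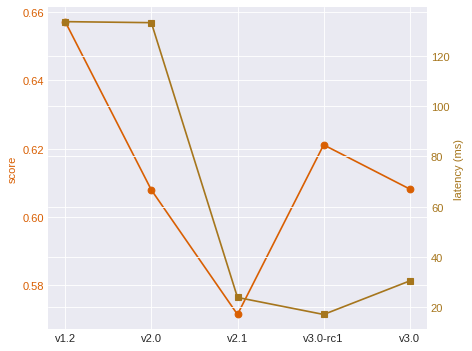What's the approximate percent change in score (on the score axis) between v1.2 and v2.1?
v1.2 ≈ 0.66, v2.1 ≈ 0.57; (0.57 − 0.66) / 0.66 ≈ -13.6%.

≈ -13.6%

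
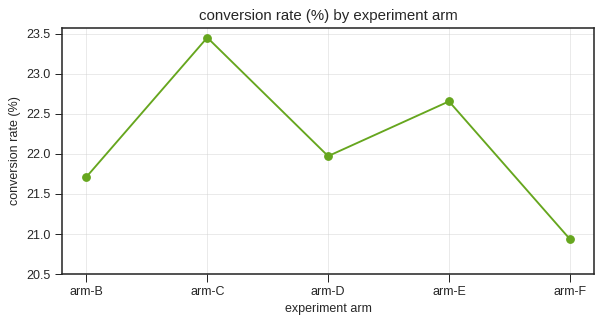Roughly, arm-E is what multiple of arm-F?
arm-E ≈ 22.5, arm-F ≈ 21.0; 22.5/21.0 ≈ 1.07.

≈ 1.07×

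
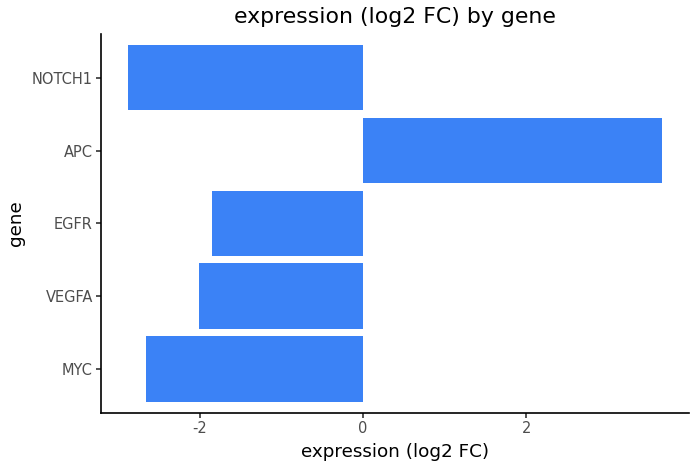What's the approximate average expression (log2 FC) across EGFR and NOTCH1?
(-2 + -3) / 2 ≈ -2.

≈ -2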